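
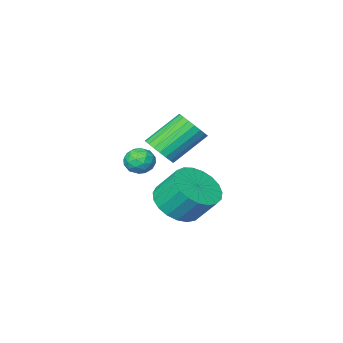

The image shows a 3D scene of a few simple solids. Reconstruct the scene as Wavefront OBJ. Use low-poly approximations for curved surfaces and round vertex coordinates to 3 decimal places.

v 2.734 1.796 3.906
v 3.176 1.753 3.444
v 3.144 0.967 4.376
v 3.586 0.924 3.914
v 3.602 1.414 4.327
v 3.348 1.926 4.037
v 2.972 0.794 3.783
v 2.718 1.306 3.493
v 3.323 1.133 3.368
v 3.712 1.516 3.704
v 2.608 1.204 4.116
v 2.997 1.587 4.452
v 2.919 1.847 3.633
v 3.401 0.873 4.187
v 3.41 1.161 4.43
v 3.67 1.135 4.158
v 3.02 1.949 3.982
v 3.28 1.924 3.71
v 3.53 1.725 4.23
v 3.04 0.796 4.11
v 3.3 0.771 3.838
v 2.65 1.585 3.662
v 2.91 1.559 3.39
v 2.79 0.995 3.59
v 3.266 1.458 3.317
v 3.507 0.97 3.594
v 3.146 0.894 3.517
v 2.997 1.195 3.346
v 3.494 1.683 3.515
v 3.735 1.196 3.791
v 3.744 1.484 4.034
v 3.595 1.785 3.863
v 3.581 1.319 3.47
v 2.585 1.524 4.029
v 2.826 1.037 4.305
v 2.725 0.935 3.957
v 2.576 1.236 3.786
v 2.813 1.75 4.226
v 3.054 1.262 4.503
v 3.323 1.525 4.474
v 3.174 1.826 4.303
v 2.739 1.401 4.35
v 0.279 -1.845 2.477
v 0.774 -1.45 2.948
v -0.643 -1.16 4.195
v -1.139 -1.555 3.723
v 0.656 -1.21 2.758
v -0.762 -0.921 4.005
v 0.472 -1.08 2.519
v -0.946 -0.791 3.766
v 0.255 -1.082 2.272
v -1.163 -0.793 3.519
v 0.042 -1.216 2.061
v -1.376 -0.927 3.308
v -0.13 -1.459 1.922
v -1.548 -1.17 3.169
v -0.232 -1.768 1.878
v -1.649 -1.479 3.125
v -0.245 -2.091 1.939
v -1.662 -1.802 3.185
v -0.167 -2.371 2.092
v -1.585 -2.082 3.339
v -0.012 -2.56 2.311
v -1.43 -2.271 3.558
v 0.193 -2.625 2.56
v -1.225 -2.336 3.806
v 0.412 -2.556 2.793
v -1.005 -2.267 4.04
v 0.609 -2.363 2.973
v -0.808 -2.074 4.219
v 0.749 -2.081 3.066
v -0.669 -1.792 4.313
v 0.807 -1.758 3.057
v -0.61 -1.469 4.304
v 1.96 2.019 1.68
v 2.772 1.63 2.258
v 2.372 2.433 3.359
v 1.56 2.821 2.78
v 2.957 1.986 2.066
v 2.557 2.789 3.166
v 2.97 2.348 1.807
v 2.57 3.151 2.907
v 2.808 2.652 1.526
v 2.408 3.455 2.627
v 2.5 2.847 1.271
v 2.1 3.65 2.372
v 2.098 2.899 1.088
v 1.698 3.702 2.188
v 1.672 2.799 1.006
v 1.272 3.601 2.107
v 1.296 2.563 1.041
v 0.896 3.366 2.142
v 1.035 2.234 1.187
v 0.635 3.036 2.287
v 0.934 1.867 1.417
v 0.534 2.67 2.518
v 1.01 1.526 1.693
v 0.61 2.329 2.794
v 1.251 1.271 1.967
v 0.851 2.074 3.068
v 1.614 1.145 2.191
v 1.214 1.948 3.292
v 2.037 1.17 2.326
v 1.637 1.973 3.427
v 2.447 1.341 2.35
v 2.047 2.144 3.451
f 1 38 17
f 38 12 41
f 17 41 6
f 38 41 17
f 1 17 13
f 17 6 18
f 13 18 2
f 17 18 13
f 1 13 22
f 13 2 23
f 22 23 8
f 13 23 22
f 1 22 34
f 22 8 37
f 34 37 11
f 22 37 34
f 1 34 38
f 34 11 42
f 38 42 12
f 34 42 38
f 2 18 29
f 18 6 32
f 29 32 10
f 18 32 29
f 6 41 19
f 41 12 40
f 19 40 5
f 41 40 19
f 12 42 39
f 42 11 35
f 39 35 3
f 42 35 39
f 11 37 36
f 37 8 24
f 36 24 7
f 37 24 36
f 8 23 28
f 23 2 25
f 28 25 9
f 23 25 28
f 4 30 16
f 30 10 31
f 16 31 5
f 30 31 16
f 4 16 14
f 16 5 15
f 14 15 3
f 16 15 14
f 4 14 21
f 14 3 20
f 21 20 7
f 14 20 21
f 4 21 26
f 21 7 27
f 26 27 9
f 21 27 26
f 4 26 30
f 26 9 33
f 30 33 10
f 26 33 30
f 5 31 19
f 31 10 32
f 19 32 6
f 31 32 19
f 3 15 39
f 15 5 40
f 39 40 12
f 15 40 39
f 7 20 36
f 20 3 35
f 36 35 11
f 20 35 36
f 9 27 28
f 27 7 24
f 28 24 8
f 27 24 28
f 10 33 29
f 33 9 25
f 29 25 2
f 33 25 29
f 44 43 47
f 44 47 45
f 45 47 48
f 45 48 46
f 47 43 49
f 47 49 48
f 48 49 50
f 48 50 46
f 49 43 51
f 49 51 50
f 50 51 52
f 50 52 46
f 51 43 53
f 51 53 52
f 52 53 54
f 52 54 46
f 53 43 55
f 53 55 54
f 54 55 56
f 54 56 46
f 55 43 57
f 55 57 56
f 56 57 58
f 56 58 46
f 57 43 59
f 57 59 58
f 58 59 60
f 58 60 46
f 59 43 61
f 59 61 60
f 60 61 62
f 60 62 46
f 61 43 63
f 61 63 62
f 62 63 64
f 62 64 46
f 63 43 65
f 63 65 64
f 64 65 66
f 64 66 46
f 65 43 67
f 65 67 66
f 66 67 68
f 66 68 46
f 67 43 69
f 67 69 68
f 68 69 70
f 68 70 46
f 69 43 71
f 69 71 70
f 70 71 72
f 70 72 46
f 71 43 73
f 71 73 72
f 72 73 74
f 72 74 46
f 73 43 44
f 73 44 74
f 74 44 45
f 74 45 46
f 76 75 79
f 76 79 77
f 77 79 80
f 77 80 78
f 79 75 81
f 79 81 80
f 80 81 82
f 80 82 78
f 81 75 83
f 81 83 82
f 82 83 84
f 82 84 78
f 83 75 85
f 83 85 84
f 84 85 86
f 84 86 78
f 85 75 87
f 85 87 86
f 86 87 88
f 86 88 78
f 87 75 89
f 87 89 88
f 88 89 90
f 88 90 78
f 89 75 91
f 89 91 90
f 90 91 92
f 90 92 78
f 91 75 93
f 91 93 92
f 92 93 94
f 92 94 78
f 93 75 95
f 93 95 94
f 94 95 96
f 94 96 78
f 95 75 97
f 95 97 96
f 96 97 98
f 96 98 78
f 97 75 99
f 97 99 98
f 98 99 100
f 98 100 78
f 99 75 101
f 99 101 100
f 100 101 102
f 100 102 78
f 101 75 103
f 101 103 102
f 102 103 104
f 102 104 78
f 103 75 105
f 103 105 104
f 104 105 106
f 104 106 78
f 105 75 76
f 105 76 106
f 106 76 77
f 106 77 78



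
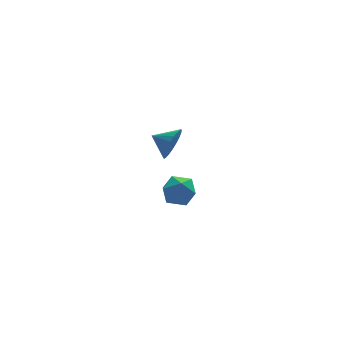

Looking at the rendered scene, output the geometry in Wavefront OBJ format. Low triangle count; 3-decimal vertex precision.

v -3.441 -2.216 3.486
v -3.003 -2.053 4.278
v -4.219 -1.524 3.774
v -2.852 -1.787 4.048
v -2.803 -1.596 3.721
v -2.864 -1.511 3.353
v -3.025 -1.548 3.008
v -3.258 -1.701 2.745
v -3.523 -1.943 2.611
v -3.773 -2.231 2.628
v -3.966 -2.518 2.793
v -4.068 -2.751 3.078
v -4.062 -2.893 3.434
v -3.948 -2.917 3.798
v -3.747 -2.82 4.109
v -3.492 -2.618 4.311
v -3.229 -2.347 4.371
v -1.537 2.186 -2.767
v -1.052 1.404 -3.128
v -2.748 1.236 -2.332
v -2.263 0.454 -2.693
v -1.929 0.912 -1.884
v -1.18 1.499 -2.152
v -2.62 1.141 -3.308
v -1.871 1.728 -3.576
v -1.721 0.758 -3.462
v -1.294 0.616 -2.582
v -2.506 2.024 -2.878
v -2.079 1.882 -1.998
f 2 1 4
f 2 4 3
f 4 1 5
f 4 5 3
f 5 1 6
f 5 6 3
f 6 1 7
f 6 7 3
f 7 1 8
f 7 8 3
f 8 1 9
f 8 9 3
f 9 1 10
f 9 10 3
f 10 1 11
f 10 11 3
f 11 1 12
f 11 12 3
f 12 1 13
f 12 13 3
f 13 1 14
f 13 14 3
f 14 1 15
f 14 15 3
f 15 1 16
f 15 16 3
f 16 1 17
f 16 17 3
f 17 1 2
f 17 2 3
f 18 29 23
f 18 23 19
f 18 19 25
f 18 25 28
f 18 28 29
f 19 23 27
f 23 29 22
f 29 28 20
f 28 25 24
f 25 19 26
f 21 27 22
f 21 22 20
f 21 20 24
f 21 24 26
f 21 26 27
f 22 27 23
f 20 22 29
f 24 20 28
f 26 24 25
f 27 26 19



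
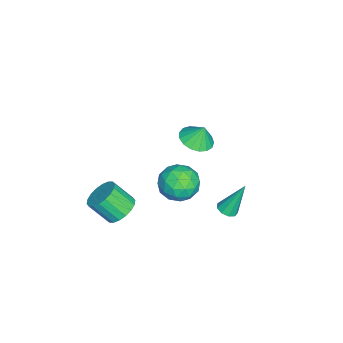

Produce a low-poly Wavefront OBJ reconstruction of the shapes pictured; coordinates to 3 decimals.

v -3.573 -0.552 -1.724
v -2.761 -1.08 -1.52
v -3.567 -0.128 -0.656
v -2.591 -0.669 -1.684
v -2.646 -0.232 -1.858
v -2.914 0.133 -2
v -3.332 0.34 -2.08
v -3.806 0.343 -2.078
v -4.227 0.14 -1.995
v -4.498 -0.22 -1.85
v -4.557 -0.657 -1.677
v -4.39 -1.07 -1.514
v -4.037 -1.364 -1.399
v -3.578 -1.472 -1.359
v -3.117 -1.37 -1.403
v 0.388 -0.355 -1.076
v 1.238 0.398 -1.296
v 1.522 -1.298 0.076
v 2.372 -0.545 -0.144
v 1.445 -0.21 0.462
v 0.744 0.373 -0.251
v 2.016 -1.273 -0.969
v 1.315 -0.69 -1.682
v 2.244 -0.169 -1.23
v 1.891 0.487 -0.345
v 0.869 -1.387 -0.875
v 0.516 -0.731 0.01
v 0.714 0.104 -1.287
v 2.046 -1.004 0.067
v 1.501 -0.808 0.423
v 2.001 -0.365 0.294
v 0.423 0.089 -0.673
v 0.923 0.532 -0.802
v 1.044 0.174 0.231
v 1.837 -1.432 -0.418
v 2.337 -0.989 -0.547
v 0.759 -0.535 -1.514
v 1.259 -0.092 -1.643
v 1.716 -1.074 -1.451
v 1.805 0.214 -1.378
v 2.471 -0.341 -0.7
v 2.262 -0.768 -1.186
v 1.85 -0.426 -1.604
v 1.597 0.6 -0.858
v 2.263 0.045 -0.18
v 1.718 0.242 0.175
v 1.307 0.584 -0.243
v 2.188 0.266 -0.819
v 0.497 -0.945 -1.04
v 1.163 -1.5 -0.362
v 1.453 -1.484 -0.977
v 1.042 -1.142 -1.395
v 0.289 -0.559 -0.52
v 0.955 -1.114 0.158
v 0.91 -0.474 0.384
v 0.498 -0.132 -0.034
v 0.572 -1.166 -0.401
v 1.79 -3.336 -3.138
v 2.221 -2.709 -2.57
v 2.221 -3.756 -1.414
v 1.79 -4.384 -1.982
v 1.811 -2.632 -2.501
v 1.811 -3.679 -1.344
v 1.397 -2.695 -2.558
v 1.397 -3.742 -1.401
v 1.06 -2.885 -2.73
v 1.061 -3.932 -1.573
v 0.869 -3.165 -2.982
v 0.869 -4.212 -1.826
v 0.859 -3.478 -3.266
v 0.86 -4.525 -2.11
v 1.034 -3.763 -3.524
v 1.035 -4.81 -2.368
v 1.359 -3.964 -3.706
v 1.359 -5.011 -2.55
v 1.769 -4.041 -3.776
v 1.769 -5.088 -2.619
v 2.183 -3.978 -3.719
v 2.183 -5.025 -2.562
v 2.519 -3.788 -3.547
v 2.52 -4.835 -2.39
v 2.711 -3.508 -3.294
v 2.711 -4.555 -2.138
v 2.72 -3.195 -3.01
v 2.721 -4.242 -1.854
v 2.545 -2.91 -2.752
v 2.546 -3.957 -1.596
v 3.42 2.382 -0.114
v 3.744 2.825 -0.267
v 3.16 3.198 1.694
v 3.37 2.896 -0.353
v 3.02 2.727 -0.327
v 2.857 2.397 -0.201
v 2.957 2.059 -0.034
v 3.273 1.872 0.096
v 3.658 1.924 0.128
v 3.932 2.19 0.047
v 3.965 2.545 -0.109
f 2 1 4
f 2 4 3
f 4 1 5
f 4 5 3
f 5 1 6
f 5 6 3
f 6 1 7
f 6 7 3
f 7 1 8
f 7 8 3
f 8 1 9
f 8 9 3
f 9 1 10
f 9 10 3
f 10 1 11
f 10 11 3
f 11 1 12
f 11 12 3
f 12 1 13
f 12 13 3
f 13 1 14
f 13 14 3
f 14 1 15
f 14 15 3
f 15 1 2
f 15 2 3
f 16 53 32
f 53 27 56
f 32 56 21
f 53 56 32
f 16 32 28
f 32 21 33
f 28 33 17
f 32 33 28
f 16 28 37
f 28 17 38
f 37 38 23
f 28 38 37
f 16 37 49
f 37 23 52
f 49 52 26
f 37 52 49
f 16 49 53
f 49 26 57
f 53 57 27
f 49 57 53
f 17 33 44
f 33 21 47
f 44 47 25
f 33 47 44
f 21 56 34
f 56 27 55
f 34 55 20
f 56 55 34
f 27 57 54
f 57 26 50
f 54 50 18
f 57 50 54
f 26 52 51
f 52 23 39
f 51 39 22
f 52 39 51
f 23 38 43
f 38 17 40
f 43 40 24
f 38 40 43
f 19 45 31
f 45 25 46
f 31 46 20
f 45 46 31
f 19 31 29
f 31 20 30
f 29 30 18
f 31 30 29
f 19 29 36
f 29 18 35
f 36 35 22
f 29 35 36
f 19 36 41
f 36 22 42
f 41 42 24
f 36 42 41
f 19 41 45
f 41 24 48
f 45 48 25
f 41 48 45
f 20 46 34
f 46 25 47
f 34 47 21
f 46 47 34
f 18 30 54
f 30 20 55
f 54 55 27
f 30 55 54
f 22 35 51
f 35 18 50
f 51 50 26
f 35 50 51
f 24 42 43
f 42 22 39
f 43 39 23
f 42 39 43
f 25 48 44
f 48 24 40
f 44 40 17
f 48 40 44
f 59 58 62
f 59 62 60
f 60 62 63
f 60 63 61
f 62 58 64
f 62 64 63
f 63 64 65
f 63 65 61
f 64 58 66
f 64 66 65
f 65 66 67
f 65 67 61
f 66 58 68
f 66 68 67
f 67 68 69
f 67 69 61
f 68 58 70
f 68 70 69
f 69 70 71
f 69 71 61
f 70 58 72
f 70 72 71
f 71 72 73
f 71 73 61
f 72 58 74
f 72 74 73
f 73 74 75
f 73 75 61
f 74 58 76
f 74 76 75
f 75 76 77
f 75 77 61
f 76 58 78
f 76 78 77
f 77 78 79
f 77 79 61
f 78 58 80
f 78 80 79
f 79 80 81
f 79 81 61
f 80 58 82
f 80 82 81
f 81 82 83
f 81 83 61
f 82 58 84
f 82 84 83
f 83 84 85
f 83 85 61
f 84 58 86
f 84 86 85
f 85 86 87
f 85 87 61
f 86 58 59
f 86 59 87
f 87 59 60
f 87 60 61
f 89 88 91
f 89 91 90
f 91 88 92
f 91 92 90
f 92 88 93
f 92 93 90
f 93 88 94
f 93 94 90
f 94 88 95
f 94 95 90
f 95 88 96
f 95 96 90
f 96 88 97
f 96 97 90
f 97 88 98
f 97 98 90
f 98 88 89
f 98 89 90



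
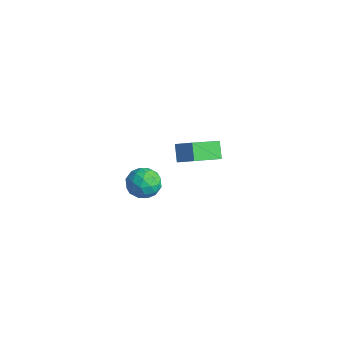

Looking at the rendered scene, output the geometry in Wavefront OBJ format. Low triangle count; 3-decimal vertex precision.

v -2.834 2.273 -2.617
v -2.023 2.636 -2.094
v -2.996 3.971 -3.542
v -2.185 4.333 -3.02
v -2.235 1.947 -3.32
v -1.424 2.309 -2.798
v -2.397 3.644 -4.246
v -1.586 4.007 -3.723
v 1.158 -1.553 0.591
v 1.86 -1.977 0.572
v 0.52 -2.583 0.048
v 1.222 -3.007 0.029
v 0.865 -2.837 0.748
v 1.259 -2.201 1.083
v 1.121 -2.359 -0.463
v 1.515 -1.723 -0.128
v 1.837 -2.475 -0.079
v 1.678 -2.771 0.669
v 0.702 -1.789 -0.049
v 0.543 -2.085 0.699
v 1.565 -1.675 0.629
v 0.815 -2.885 -0.009
v 0.605 -2.786 0.414
v 1.018 -3.035 0.402
v 1.211 -1.806 0.929
v 1.624 -2.056 0.918
v 1.039 -2.561 1.022
v 0.756 -2.504 -0.298
v 1.169 -2.754 -0.309
v 1.362 -1.525 0.218
v 1.775 -1.774 0.206
v 1.341 -1.999 -0.402
v 1.964 -2.217 0.235
v 1.589 -2.822 -0.084
v 1.53 -2.441 -0.373
v 1.762 -2.067 -0.176
v 1.871 -2.391 0.675
v 1.496 -2.996 0.356
v 1.286 -2.896 0.778
v 1.517 -2.522 0.975
v 1.857 -2.684 0.292
v 0.884 -1.564 0.264
v 0.509 -2.169 -0.055
v 0.863 -2.038 -0.355
v 1.094 -1.664 -0.158
v 0.791 -1.738 0.704
v 0.416 -2.343 0.385
v 0.618 -2.493 0.796
v 0.85 -2.119 0.993
v 0.523 -1.876 0.328
f 2 4 1
f 5 2 1
f 1 4 3
f 3 5 1
f 2 8 4
f 6 2 5
f 6 8 2
f 4 8 3
f 7 5 3
f 3 8 7
f 7 6 5
f 8 6 7
f 9 46 25
f 46 20 49
f 25 49 14
f 46 49 25
f 9 25 21
f 25 14 26
f 21 26 10
f 25 26 21
f 9 21 30
f 21 10 31
f 30 31 16
f 21 31 30
f 9 30 42
f 30 16 45
f 42 45 19
f 30 45 42
f 9 42 46
f 42 19 50
f 46 50 20
f 42 50 46
f 10 26 37
f 26 14 40
f 37 40 18
f 26 40 37
f 14 49 27
f 49 20 48
f 27 48 13
f 49 48 27
f 20 50 47
f 50 19 43
f 47 43 11
f 50 43 47
f 19 45 44
f 45 16 32
f 44 32 15
f 45 32 44
f 16 31 36
f 31 10 33
f 36 33 17
f 31 33 36
f 12 38 24
f 38 18 39
f 24 39 13
f 38 39 24
f 12 24 22
f 24 13 23
f 22 23 11
f 24 23 22
f 12 22 29
f 22 11 28
f 29 28 15
f 22 28 29
f 12 29 34
f 29 15 35
f 34 35 17
f 29 35 34
f 12 34 38
f 34 17 41
f 38 41 18
f 34 41 38
f 13 39 27
f 39 18 40
f 27 40 14
f 39 40 27
f 11 23 47
f 23 13 48
f 47 48 20
f 23 48 47
f 15 28 44
f 28 11 43
f 44 43 19
f 28 43 44
f 17 35 36
f 35 15 32
f 36 32 16
f 35 32 36
f 18 41 37
f 41 17 33
f 37 33 10
f 41 33 37



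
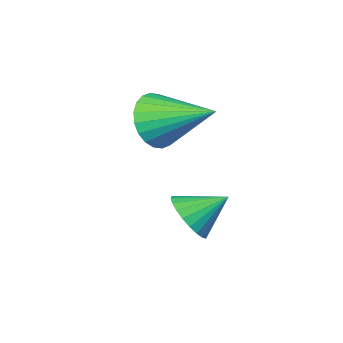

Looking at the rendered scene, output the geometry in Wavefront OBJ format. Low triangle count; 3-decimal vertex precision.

v -2.337 2.064 -0.85
v -1.886 2.005 -0.216
v -3.063 3.376 -0.21
v -1.716 2.185 -0.394
v -1.641 2.347 -0.641
v -1.672 2.465 -0.919
v -1.805 2.523 -1.187
v -2.018 2.51 -1.404
v -2.28 2.43 -1.536
v -2.551 2.293 -1.564
v -2.789 2.122 -1.483
v -2.959 1.942 -1.305
v -3.034 1.781 -1.058
v -3.003 1.662 -0.78
v -2.87 1.605 -0.512
v -2.657 1.617 -0.295
v -2.395 1.698 -0.163
v -2.124 1.834 -0.135
v -2.333 3.485 -3.191
v -2.03 3.233 -2.637
v -3.107 3.835 -2.609
v -1.926 3.477 -2.646
v -1.885 3.723 -2.739
v -1.911 3.932 -2.9
v -2.002 4.073 -3.106
v -2.144 4.124 -3.324
v -2.314 4.078 -3.523
v -2.487 3.942 -3.671
v -2.636 3.736 -3.745
v -2.74 3.492 -3.736
v -2.781 3.247 -3.644
v -2.755 3.038 -3.482
v -2.664 2.897 -3.277
v -2.523 2.845 -3.058
v -2.353 2.891 -2.86
v -2.179 3.027 -2.712
f 2 1 4
f 2 4 3
f 4 1 5
f 4 5 3
f 5 1 6
f 5 6 3
f 6 1 7
f 6 7 3
f 7 1 8
f 7 8 3
f 8 1 9
f 8 9 3
f 9 1 10
f 9 10 3
f 10 1 11
f 10 11 3
f 11 1 12
f 11 12 3
f 12 1 13
f 12 13 3
f 13 1 14
f 13 14 3
f 14 1 15
f 14 15 3
f 15 1 16
f 15 16 3
f 16 1 17
f 16 17 3
f 17 1 18
f 17 18 3
f 18 1 2
f 18 2 3
f 20 19 22
f 20 22 21
f 22 19 23
f 22 23 21
f 23 19 24
f 23 24 21
f 24 19 25
f 24 25 21
f 25 19 26
f 25 26 21
f 26 19 27
f 26 27 21
f 27 19 28
f 27 28 21
f 28 19 29
f 28 29 21
f 29 19 30
f 29 30 21
f 30 19 31
f 30 31 21
f 31 19 32
f 31 32 21
f 32 19 33
f 32 33 21
f 33 19 34
f 33 34 21
f 34 19 35
f 34 35 21
f 35 19 36
f 35 36 21
f 36 19 20
f 36 20 21



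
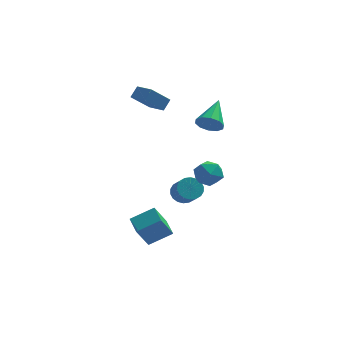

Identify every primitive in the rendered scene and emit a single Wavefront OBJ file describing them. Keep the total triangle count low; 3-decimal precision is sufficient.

v 2.714 0.043 0.314
v 3.447 0.41 -0.159
v 3.553 -1.19 0.659
v 4.286 -0.823 0.186
v 4.001 -0.428 0.997
v 3.482 0.334 0.784
v 3.518 -1.114 -0.284
v 2.999 -0.352 -0.497
v 3.944 -0.305 -0.528
v 4.242 0.119 0.263
v 2.758 -0.899 0.237
v 3.056 -0.475 1.028
v 2.343 3.123 -3.473
v 2.641 2.674 -4.05
v 2.976 1.707 -3.124
v 2.677 2.157 -2.547
v 2.918 2.866 -3.949
v 3.253 1.9 -3.023
v 3.081 3.109 -3.754
v 3.415 2.143 -2.828
v 3.097 3.355 -3.504
v 3.432 2.389 -2.578
v 2.964 3.555 -3.247
v 3.299 2.588 -2.321
v 2.708 3.67 -3.035
v 3.043 2.703 -2.109
v 2.38 3.676 -2.91
v 2.714 2.709 -1.984
v 2.044 3.573 -2.896
v 2.379 2.606 -1.97
v 1.767 3.38 -2.997
v 2.102 2.414 -2.071
v 1.605 3.137 -3.192
v 1.939 2.171 -2.266
v 1.588 2.891 -3.442
v 1.923 1.925 -2.516
v 1.721 2.692 -3.699
v 2.056 1.725 -2.773
v 1.977 2.577 -3.911
v 2.312 1.61 -2.985
v 2.306 2.571 -4.036
v 2.64 1.604 -3.11
v -0.549 -4.194 -1.723
v 0.762 -3.984 -1.025
v -0.855 -3.034 -1.496
v 0.456 -2.825 -0.798
v 0.104 -3.755 -3.082
v 1.415 -3.546 -2.384
v -0.202 -2.596 -2.855
v 1.109 -2.386 -2.157
v 1.253 3.518 3.037
v 0.188 2.985 4.179
v 0.502 4.47 2.78
v -0.564 3.938 3.922
v 1.644 3.982 3.618
v 0.578 3.45 4.76
v 0.892 4.935 3.361
v -0.173 4.402 4.503
v 3.653 1.401 3.073
v 4.093 1.606 2.4
v 4.287 3.099 4.007
v 3.625 1.808 2.35
v 3.167 1.855 2.577
v 2.894 1.728 2.992
v 2.911 1.476 3.439
v 3.212 1.195 3.746
v 3.681 0.993 3.795
v 4.139 0.946 3.569
v 4.411 1.073 3.153
v 4.394 1.325 2.707
f 1 12 6
f 1 6 2
f 1 2 8
f 1 8 11
f 1 11 12
f 2 6 10
f 6 12 5
f 12 11 3
f 11 8 7
f 8 2 9
f 4 10 5
f 4 5 3
f 4 3 7
f 4 7 9
f 4 9 10
f 5 10 6
f 3 5 12
f 7 3 11
f 9 7 8
f 10 9 2
f 14 13 17
f 14 17 15
f 15 17 18
f 15 18 16
f 17 13 19
f 17 19 18
f 18 19 20
f 18 20 16
f 19 13 21
f 19 21 20
f 20 21 22
f 20 22 16
f 21 13 23
f 21 23 22
f 22 23 24
f 22 24 16
f 23 13 25
f 23 25 24
f 24 25 26
f 24 26 16
f 25 13 27
f 25 27 26
f 26 27 28
f 26 28 16
f 27 13 29
f 27 29 28
f 28 29 30
f 28 30 16
f 29 13 31
f 29 31 30
f 30 31 32
f 30 32 16
f 31 13 33
f 31 33 32
f 32 33 34
f 32 34 16
f 33 13 35
f 33 35 34
f 34 35 36
f 34 36 16
f 35 13 37
f 35 37 36
f 36 37 38
f 36 38 16
f 37 13 39
f 37 39 38
f 38 39 40
f 38 40 16
f 39 13 41
f 39 41 40
f 40 41 42
f 40 42 16
f 41 13 14
f 41 14 42
f 42 14 15
f 42 15 16
f 44 46 43
f 47 44 43
f 43 46 45
f 45 47 43
f 44 50 46
f 48 44 47
f 48 50 44
f 46 50 45
f 49 47 45
f 45 50 49
f 49 48 47
f 50 48 49
f 52 54 51
f 55 52 51
f 51 54 53
f 53 55 51
f 52 58 54
f 56 52 55
f 56 58 52
f 54 58 53
f 57 55 53
f 53 58 57
f 57 56 55
f 58 56 57
f 60 59 62
f 60 62 61
f 62 59 63
f 62 63 61
f 63 59 64
f 63 64 61
f 64 59 65
f 64 65 61
f 65 59 66
f 65 66 61
f 66 59 67
f 66 67 61
f 67 59 68
f 67 68 61
f 68 59 69
f 68 69 61
f 69 59 70
f 69 70 61
f 70 59 60
f 70 60 61



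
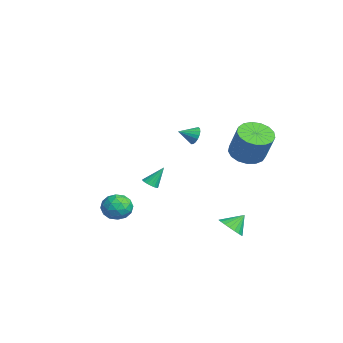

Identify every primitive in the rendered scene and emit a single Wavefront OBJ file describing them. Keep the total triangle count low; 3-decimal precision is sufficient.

v 3.571 2.68 -3.776
v 4.416 2.664 -3.615
v 3.429 3.52 -2.944
v 4.393 2.913 -3.87
v 4.229 3.122 -4.11
v 3.951 3.254 -4.291
v 3.607 3.288 -4.383
v 3.257 3.216 -4.37
v 2.961 3.051 -4.255
v 2.771 2.822 -4.056
v 2.719 2.569 -3.809
v 2.814 2.335 -3.556
v 3.041 2.161 -3.341
v 3.359 2.076 -3.201
v 3.714 2.096 -3.161
v 4.044 2.217 -3.226
v 4.292 2.418 -3.387
v 2.531 3.876 1.447
v 3.267 3.157 1.152
v 4.205 3.385 2.938
v 3.469 4.104 3.233
v 3.461 3.604 0.993
v 4.399 3.831 2.779
v 3.442 4.112 0.938
v 4.38 4.34 2.724
v 3.215 4.567 1
v 4.153 4.795 2.786
v 2.831 4.863 1.164
v 3.769 5.091 2.95
v 2.378 4.934 1.393
v 3.316 5.161 3.178
v 1.96 4.762 1.634
v 2.898 4.989 3.42
v 1.673 4.387 1.832
v 2.611 4.615 3.618
v 1.583 3.895 1.943
v 2.521 4.123 3.729
v 1.71 3.399 1.939
v 2.648 3.626 3.725
v 2.025 3.012 1.823
v 2.963 3.24 3.609
v 2.456 2.823 1.621
v 3.393 3.051 3.407
v 2.904 2.875 1.379
v 3.842 3.103 3.165
v 2.793 0.869 3.119
v 3.185 1.056 3.561
v 2.787 -0.069 3.521
v 2.938 1.105 3.673
v 2.662 1.108 3.676
v 2.412 1.064 3.568
v 2.238 0.98 3.371
v 2.173 0.875 3.124
v 2.231 0.768 2.877
v 2.401 0.682 2.677
v 2.648 0.632 2.565
v 2.924 0.629 2.562
v 3.174 0.674 2.67
v 3.348 0.757 2.867
v 3.413 0.863 3.114
v 3.355 0.969 3.361
v 2.284 -2.569 -2.609
v 2.853 -3.03 -2.01
v 1.187 -3.61 -2.37
v 1.756 -4.071 -1.771
v 1.41 -3.222 -1.536
v 2.088 -2.579 -1.684
v 1.952 -4.061 -2.696
v 2.63 -3.418 -2.844
v 2.648 -3.953 -2.064
v 2.312 -3.434 -1.346
v 1.728 -3.206 -3.034
v 1.392 -2.687 -2.316
v 2.665 -2.708 -2.33
v 1.375 -3.932 -2.05
v 1.172 -3.433 -1.912
v 1.506 -3.704 -1.559
v 2.215 -2.443 -2.139
v 2.549 -2.714 -1.786
v 1.701 -2.827 -1.508
v 1.491 -3.926 -2.594
v 1.825 -4.197 -2.241
v 2.534 -2.936 -2.821
v 2.868 -3.207 -2.468
v 2.339 -3.813 -2.872
v 2.878 -3.521 -2.01
v 2.234 -4.133 -1.869
v 2.349 -4.127 -2.413
v 2.748 -3.749 -2.5
v 2.681 -3.217 -1.588
v 2.036 -3.829 -1.448
v 1.833 -3.33 -1.31
v 2.231 -2.952 -1.396
v 2.561 -3.759 -1.62
v 2.004 -2.811 -2.932
v 1.359 -3.423 -2.792
v 1.809 -3.688 -2.984
v 2.207 -3.31 -3.07
v 1.806 -2.507 -2.511
v 1.162 -3.119 -2.37
v 1.292 -2.891 -1.88
v 1.691 -2.513 -1.967
v 1.479 -2.881 -2.76
v -3.651 -0.133 -3.22
v -3.406 0.276 -3.493
v -3.729 0.713 -2.02
v -3.644 0.316 -3.536
v -3.883 0.267 -3.517
v -4.076 0.139 -3.439
v -4.185 -0.043 -3.317
v -4.189 -0.243 -3.176
v -4.086 -0.422 -3.044
v -3.897 -0.543 -2.946
v -3.659 -0.583 -2.903
v -3.42 -0.534 -2.922
v -3.227 -0.406 -3
v -3.118 -0.223 -3.122
v -3.114 -0.023 -3.263
v -3.217 0.155 -3.395
f 2 1 4
f 2 4 3
f 4 1 5
f 4 5 3
f 5 1 6
f 5 6 3
f 6 1 7
f 6 7 3
f 7 1 8
f 7 8 3
f 8 1 9
f 8 9 3
f 9 1 10
f 9 10 3
f 10 1 11
f 10 11 3
f 11 1 12
f 11 12 3
f 12 1 13
f 12 13 3
f 13 1 14
f 13 14 3
f 14 1 15
f 14 15 3
f 15 1 16
f 15 16 3
f 16 1 17
f 16 17 3
f 17 1 2
f 17 2 3
f 19 18 22
f 19 22 20
f 20 22 23
f 20 23 21
f 22 18 24
f 22 24 23
f 23 24 25
f 23 25 21
f 24 18 26
f 24 26 25
f 25 26 27
f 25 27 21
f 26 18 28
f 26 28 27
f 27 28 29
f 27 29 21
f 28 18 30
f 28 30 29
f 29 30 31
f 29 31 21
f 30 18 32
f 30 32 31
f 31 32 33
f 31 33 21
f 32 18 34
f 32 34 33
f 33 34 35
f 33 35 21
f 34 18 36
f 34 36 35
f 35 36 37
f 35 37 21
f 36 18 38
f 36 38 37
f 37 38 39
f 37 39 21
f 38 18 40
f 38 40 39
f 39 40 41
f 39 41 21
f 40 18 42
f 40 42 41
f 41 42 43
f 41 43 21
f 42 18 44
f 42 44 43
f 43 44 45
f 43 45 21
f 44 18 19
f 44 19 45
f 45 19 20
f 45 20 21
f 47 46 49
f 47 49 48
f 49 46 50
f 49 50 48
f 50 46 51
f 50 51 48
f 51 46 52
f 51 52 48
f 52 46 53
f 52 53 48
f 53 46 54
f 53 54 48
f 54 46 55
f 54 55 48
f 55 46 56
f 55 56 48
f 56 46 57
f 56 57 48
f 57 46 58
f 57 58 48
f 58 46 59
f 58 59 48
f 59 46 60
f 59 60 48
f 60 46 61
f 60 61 48
f 61 46 47
f 61 47 48
f 62 99 78
f 99 73 102
f 78 102 67
f 99 102 78
f 62 78 74
f 78 67 79
f 74 79 63
f 78 79 74
f 62 74 83
f 74 63 84
f 83 84 69
f 74 84 83
f 62 83 95
f 83 69 98
f 95 98 72
f 83 98 95
f 62 95 99
f 95 72 103
f 99 103 73
f 95 103 99
f 63 79 90
f 79 67 93
f 90 93 71
f 79 93 90
f 67 102 80
f 102 73 101
f 80 101 66
f 102 101 80
f 73 103 100
f 103 72 96
f 100 96 64
f 103 96 100
f 72 98 97
f 98 69 85
f 97 85 68
f 98 85 97
f 69 84 89
f 84 63 86
f 89 86 70
f 84 86 89
f 65 91 77
f 91 71 92
f 77 92 66
f 91 92 77
f 65 77 75
f 77 66 76
f 75 76 64
f 77 76 75
f 65 75 82
f 75 64 81
f 82 81 68
f 75 81 82
f 65 82 87
f 82 68 88
f 87 88 70
f 82 88 87
f 65 87 91
f 87 70 94
f 91 94 71
f 87 94 91
f 66 92 80
f 92 71 93
f 80 93 67
f 92 93 80
f 64 76 100
f 76 66 101
f 100 101 73
f 76 101 100
f 68 81 97
f 81 64 96
f 97 96 72
f 81 96 97
f 70 88 89
f 88 68 85
f 89 85 69
f 88 85 89
f 71 94 90
f 94 70 86
f 90 86 63
f 94 86 90
f 105 104 107
f 105 107 106
f 107 104 108
f 107 108 106
f 108 104 109
f 108 109 106
f 109 104 110
f 109 110 106
f 110 104 111
f 110 111 106
f 111 104 112
f 111 112 106
f 112 104 113
f 112 113 106
f 113 104 114
f 113 114 106
f 114 104 115
f 114 115 106
f 115 104 116
f 115 116 106
f 116 104 117
f 116 117 106
f 117 104 118
f 117 118 106
f 118 104 119
f 118 119 106
f 119 104 105
f 119 105 106



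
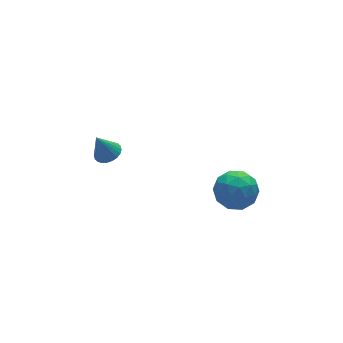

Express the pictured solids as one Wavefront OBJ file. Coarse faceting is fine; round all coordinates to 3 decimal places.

v -1.866 3.758 2.802
v -1.364 4.181 2.934
v -2.334 3.922 4.058
v -1.546 4.345 2.844
v -1.778 4.42 2.748
v -2.023 4.394 2.661
v -2.244 4.271 2.594
v -2.407 4.07 2.56
v -2.488 3.821 2.562
v -2.475 3.563 2.601
v -2.368 3.335 2.67
v -2.186 3.17 2.76
v -1.954 3.096 2.856
v -1.71 3.122 2.944
v -1.489 3.245 3.01
v -1.325 3.446 3.045
v -1.244 3.694 3.042
v -1.257 3.952 3.004
v 1.645 -1.429 2.883
v 2.327 -1.46 3.696
v 0.573 -2.46 3.744
v 1.255 -2.491 4.557
v 0.737 -1.591 4.333
v 1.4 -0.955 3.801
v 1.5 -2.965 3.639
v 2.163 -2.329 3.107
v 2.238 -2.41 4.163
v 1.766 -1.561 4.592
v 1.134 -2.359 2.848
v 0.662 -1.51 3.277
v 2.08 -1.354 3.214
v 0.82 -2.566 4.226
v 0.515 -2.037 4.094
v 0.916 -2.056 4.572
v 1.535 -1.057 3.276
v 1.936 -1.075 3.754
v 1.001 -1.152 4.128
v 0.964 -2.845 3.686
v 1.365 -2.863 4.164
v 1.984 -1.864 2.868
v 2.385 -1.883 3.346
v 1.899 -2.768 3.312
v 2.429 -1.931 3.967
v 1.799 -2.537 4.472
v 1.943 -2.816 3.933
v 2.332 -2.441 3.62
v 2.152 -1.432 4.219
v 1.521 -2.038 4.725
v 1.217 -1.509 4.593
v 1.606 -1.134 4.28
v 2.099 -1.99 4.493
v 1.379 -1.882 2.715
v 0.748 -2.488 3.221
v 1.294 -2.786 3.16
v 1.683 -2.411 2.847
v 1.101 -1.383 2.968
v 0.471 -1.989 3.473
v 0.568 -1.479 3.82
v 0.957 -1.104 3.507
v 0.801 -1.93 2.947
f 2 1 4
f 2 4 3
f 4 1 5
f 4 5 3
f 5 1 6
f 5 6 3
f 6 1 7
f 6 7 3
f 7 1 8
f 7 8 3
f 8 1 9
f 8 9 3
f 9 1 10
f 9 10 3
f 10 1 11
f 10 11 3
f 11 1 12
f 11 12 3
f 12 1 13
f 12 13 3
f 13 1 14
f 13 14 3
f 14 1 15
f 14 15 3
f 15 1 16
f 15 16 3
f 16 1 17
f 16 17 3
f 17 1 18
f 17 18 3
f 18 1 2
f 18 2 3
f 19 56 35
f 56 30 59
f 35 59 24
f 56 59 35
f 19 35 31
f 35 24 36
f 31 36 20
f 35 36 31
f 19 31 40
f 31 20 41
f 40 41 26
f 31 41 40
f 19 40 52
f 40 26 55
f 52 55 29
f 40 55 52
f 19 52 56
f 52 29 60
f 56 60 30
f 52 60 56
f 20 36 47
f 36 24 50
f 47 50 28
f 36 50 47
f 24 59 37
f 59 30 58
f 37 58 23
f 59 58 37
f 30 60 57
f 60 29 53
f 57 53 21
f 60 53 57
f 29 55 54
f 55 26 42
f 54 42 25
f 55 42 54
f 26 41 46
f 41 20 43
f 46 43 27
f 41 43 46
f 22 48 34
f 48 28 49
f 34 49 23
f 48 49 34
f 22 34 32
f 34 23 33
f 32 33 21
f 34 33 32
f 22 32 39
f 32 21 38
f 39 38 25
f 32 38 39
f 22 39 44
f 39 25 45
f 44 45 27
f 39 45 44
f 22 44 48
f 44 27 51
f 48 51 28
f 44 51 48
f 23 49 37
f 49 28 50
f 37 50 24
f 49 50 37
f 21 33 57
f 33 23 58
f 57 58 30
f 33 58 57
f 25 38 54
f 38 21 53
f 54 53 29
f 38 53 54
f 27 45 46
f 45 25 42
f 46 42 26
f 45 42 46
f 28 51 47
f 51 27 43
f 47 43 20
f 51 43 47



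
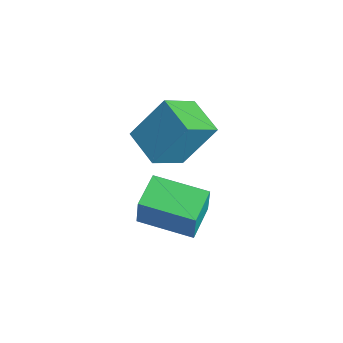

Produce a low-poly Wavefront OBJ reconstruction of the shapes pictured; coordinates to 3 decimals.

v -2.075 -2.828 2.431
v -1.789 -1.741 3.901
v -2.324 -1.6 1.571
v -2.039 -0.513 3.041
v -0.701 -2.767 2.119
v -0.416 -1.68 3.589
v -0.951 -1.539 1.259
v -0.665 -0.452 2.729
v -1.937 -2.152 -0.997
v -1.74 -2.197 0.176
v -0.493 -0.871 -1.19
v -0.296 -0.916 -0.018
v -1.064 -3.164 -1.182
v -0.867 -3.209 -0.01
v 0.38 -1.883 -1.376
v 0.577 -1.928 -0.203
f 2 4 1
f 5 2 1
f 1 4 3
f 3 5 1
f 2 8 4
f 6 2 5
f 6 8 2
f 4 8 3
f 7 5 3
f 3 8 7
f 7 6 5
f 8 6 7
f 10 12 9
f 13 10 9
f 9 12 11
f 11 13 9
f 10 16 12
f 14 10 13
f 14 16 10
f 12 16 11
f 15 13 11
f 11 16 15
f 15 14 13
f 16 14 15



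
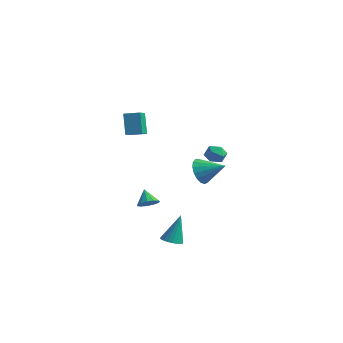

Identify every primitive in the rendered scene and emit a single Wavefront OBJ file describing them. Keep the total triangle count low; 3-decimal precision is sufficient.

v -1.047 -0.564 -3.399
v -0.523 -0.672 -2.98
v -1.673 -0.276 -2.541
v -0.501 -0.305 -3.087
v -0.653 -0.021 -3.294
v -0.93 0.092 -3.534
v -1.244 -0.005 -3.731
v -1.496 -0.278 -3.822
v -1.605 -0.643 -3.779
v -1.537 -0.983 -3.615
v -1.314 -1.19 -3.383
v -1.006 -1.198 -3.155
v -0.711 -1.005 -3.005
v 2.742 -2.578 -4.461
v 3.174 -2.116 -4.649
v 2.858 -1.962 -2.679
v 2.951 -1.991 -4.678
v 2.696 -1.955 -4.674
v 2.448 -2.014 -4.637
v 2.245 -2.159 -4.574
v 2.117 -2.368 -4.493
v 2.085 -2.609 -4.408
v 2.152 -2.845 -4.331
v 2.31 -3.041 -4.273
v 2.533 -3.166 -4.244
v 2.788 -3.202 -4.249
v 3.036 -3.143 -4.285
v 3.239 -2.998 -4.349
v 3.367 -2.789 -4.429
v 3.399 -2.548 -4.515
v 3.331 -2.312 -4.592
v 2.653 1.302 1.551
v 3.182 0.912 1.806
v 2.598 0.628 0.634
v 3.127 0.238 0.889
v 2.497 0.228 1.205
v 2.531 0.644 1.772
v 3.249 0.896 0.668
v 3.283 1.312 1.235
v 3.55 0.661 1.26
v 3.085 0.248 1.592
v 2.695 1.292 0.848
v 2.23 0.879 1.18
v -0.434 -2.553 2.726
v -0.915 -2.226 4.087
v 0.314 -2.018 2.863
v -0.167 -1.691 4.224
v 0.207 -3.569 3.196
v -0.274 -3.242 4.557
v 0.955 -3.034 3.333
v 0.474 -2.707 4.694
v 0.644 1.982 -1.11
v 1.166 1.43 -1.698
v 1.996 2.578 -0.47
v 1.107 1.819 -1.935
v 0.942 2.245 -1.984
v 0.708 2.611 -1.832
v 0.46 2.833 -1.515
v 0.255 2.859 -1.105
v 0.138 2.685 -0.696
v 0.137 2.349 -0.382
v 0.253 1.93 -0.235
v 0.458 1.522 -0.288
v 0.706 1.22 -0.53
v 0.939 1.092 -0.904
v 1.106 1.168 -1.326
f 2 1 4
f 2 4 3
f 4 1 5
f 4 5 3
f 5 1 6
f 5 6 3
f 6 1 7
f 6 7 3
f 7 1 8
f 7 8 3
f 8 1 9
f 8 9 3
f 9 1 10
f 9 10 3
f 10 1 11
f 10 11 3
f 11 1 12
f 11 12 3
f 12 1 13
f 12 13 3
f 13 1 2
f 13 2 3
f 15 14 17
f 15 17 16
f 17 14 18
f 17 18 16
f 18 14 19
f 18 19 16
f 19 14 20
f 19 20 16
f 20 14 21
f 20 21 16
f 21 14 22
f 21 22 16
f 22 14 23
f 22 23 16
f 23 14 24
f 23 24 16
f 24 14 25
f 24 25 16
f 25 14 26
f 25 26 16
f 26 14 27
f 26 27 16
f 27 14 28
f 27 28 16
f 28 14 29
f 28 29 16
f 29 14 30
f 29 30 16
f 30 14 31
f 30 31 16
f 31 14 15
f 31 15 16
f 32 43 37
f 32 37 33
f 32 33 39
f 32 39 42
f 32 42 43
f 33 37 41
f 37 43 36
f 43 42 34
f 42 39 38
f 39 33 40
f 35 41 36
f 35 36 34
f 35 34 38
f 35 38 40
f 35 40 41
f 36 41 37
f 34 36 43
f 38 34 42
f 40 38 39
f 41 40 33
f 45 47 44
f 48 45 44
f 44 47 46
f 46 48 44
f 45 51 47
f 49 45 48
f 49 51 45
f 47 51 46
f 50 48 46
f 46 51 50
f 50 49 48
f 51 49 50
f 53 52 55
f 53 55 54
f 55 52 56
f 55 56 54
f 56 52 57
f 56 57 54
f 57 52 58
f 57 58 54
f 58 52 59
f 58 59 54
f 59 52 60
f 59 60 54
f 60 52 61
f 60 61 54
f 61 52 62
f 61 62 54
f 62 52 63
f 62 63 54
f 63 52 64
f 63 64 54
f 64 52 65
f 64 65 54
f 65 52 66
f 65 66 54
f 66 52 53
f 66 53 54



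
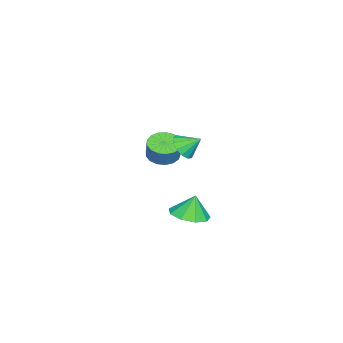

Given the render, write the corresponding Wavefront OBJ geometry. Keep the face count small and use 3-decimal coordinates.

v -2.819 -2.923 -4.179
v -2.263 -3.705 -4.22
v -1.866 -3.479 -3.121
v -2.421 -2.697 -3.081
v -1.995 -3.371 -4.385
v -1.597 -3.145 -3.287
v -1.915 -2.934 -4.504
v -1.518 -2.708 -3.405
v -2.043 -2.494 -4.548
v -1.645 -2.269 -3.449
v -2.348 -2.153 -4.508
v -1.95 -1.928 -3.409
v -2.761 -1.989 -4.392
v -2.364 -1.763 -3.293
v -3.187 -2.038 -4.228
v -2.79 -1.812 -3.129
v -3.529 -2.29 -4.053
v -3.132 -2.064 -2.954
v -3.708 -2.687 -3.906
v -3.311 -2.461 -2.807
v -3.684 -3.138 -3.822
v -3.286 -2.912 -2.724
v -3.461 -3.54 -3.82
v -3.063 -3.314 -2.722
v -3.091 -3.8 -3.901
v -2.694 -3.575 -2.802
v -2.659 -3.86 -4.045
v -2.261 -3.634 -2.946
v -0.538 -0.946 -2.09
v 0.037 -1.29 -1.535
v -0.662 0.006 -1.37
v 0.295 -1.018 -1.851
v 0.289 -0.723 -2.242
v 0.02 -0.499 -2.585
v -0.426 -0.417 -2.771
v -0.908 -0.503 -2.74
v -1.272 -0.729 -2.503
v -1.403 -1.025 -2.135
v -1.26 -1.295 -1.752
v -0.887 -1.455 -1.476
v -0.403 -1.453 -1.396
v 3.965 1.016 -4.278
v 4.714 0.261 -3.996
v 3.735 1.264 -3.002
v 5.042 0.935 -4.068
v 4.865 1.646 -4.238
v 4.268 2.063 -4.427
v 3.528 1.989 -4.546
v 2.993 1.46 -4.539
v 2.913 0.724 -4.411
v 3.324 0.123 -4.22
v 4.036 -0.059 -4.056
f 2 1 5
f 2 5 3
f 3 5 6
f 3 6 4
f 5 1 7
f 5 7 6
f 6 7 8
f 6 8 4
f 7 1 9
f 7 9 8
f 8 9 10
f 8 10 4
f 9 1 11
f 9 11 10
f 10 11 12
f 10 12 4
f 11 1 13
f 11 13 12
f 12 13 14
f 12 14 4
f 13 1 15
f 13 15 14
f 14 15 16
f 14 16 4
f 15 1 17
f 15 17 16
f 16 17 18
f 16 18 4
f 17 1 19
f 17 19 18
f 18 19 20
f 18 20 4
f 19 1 21
f 19 21 20
f 20 21 22
f 20 22 4
f 21 1 23
f 21 23 22
f 22 23 24
f 22 24 4
f 23 1 25
f 23 25 24
f 24 25 26
f 24 26 4
f 25 1 27
f 25 27 26
f 26 27 28
f 26 28 4
f 27 1 2
f 27 2 28
f 28 2 3
f 28 3 4
f 30 29 32
f 30 32 31
f 32 29 33
f 32 33 31
f 33 29 34
f 33 34 31
f 34 29 35
f 34 35 31
f 35 29 36
f 35 36 31
f 36 29 37
f 36 37 31
f 37 29 38
f 37 38 31
f 38 29 39
f 38 39 31
f 39 29 40
f 39 40 31
f 40 29 41
f 40 41 31
f 41 29 30
f 41 30 31
f 43 42 45
f 43 45 44
f 45 42 46
f 45 46 44
f 46 42 47
f 46 47 44
f 47 42 48
f 47 48 44
f 48 42 49
f 48 49 44
f 49 42 50
f 49 50 44
f 50 42 51
f 50 51 44
f 51 42 52
f 51 52 44
f 52 42 43
f 52 43 44



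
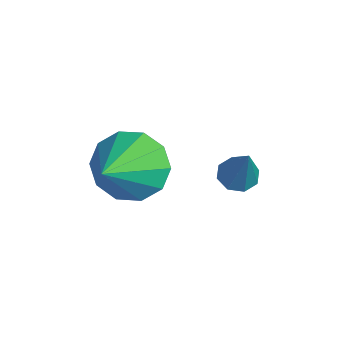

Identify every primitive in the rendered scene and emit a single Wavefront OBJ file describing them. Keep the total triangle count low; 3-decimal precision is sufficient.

v -3.794 0.418 0.884
v -3.121 1.123 0.495
v -2.286 -0.418 1.976
v -3.377 1.369 1.038
v -3.793 1.252 1.522
v -4.209 0.816 1.763
v -4.466 0.228 1.668
v -4.467 -0.288 1.274
v -4.21 -0.534 0.731
v -3.795 -0.416 0.247
v -3.379 0.02 0.006
v -3.121 0.608 0.101
v -3.209 2.979 0.753
v -2.824 2.66 0.55
v -2.391 3.081 2.147
v -2.751 3.06 0.478
v -2.947 3.413 0.567
v -3.296 3.512 0.765
v -3.595 3.298 0.956
v -3.667 2.898 1.028
v -3.471 2.545 0.938
v -3.122 2.446 0.741
f 2 1 4
f 2 4 3
f 4 1 5
f 4 5 3
f 5 1 6
f 5 6 3
f 6 1 7
f 6 7 3
f 7 1 8
f 7 8 3
f 8 1 9
f 8 9 3
f 9 1 10
f 9 10 3
f 10 1 11
f 10 11 3
f 11 1 12
f 11 12 3
f 12 1 2
f 12 2 3
f 14 13 16
f 14 16 15
f 16 13 17
f 16 17 15
f 17 13 18
f 17 18 15
f 18 13 19
f 18 19 15
f 19 13 20
f 19 20 15
f 20 13 21
f 20 21 15
f 21 13 22
f 21 22 15
f 22 13 14
f 22 14 15



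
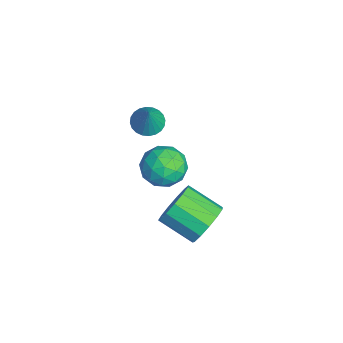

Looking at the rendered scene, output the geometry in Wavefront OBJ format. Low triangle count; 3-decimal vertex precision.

v -3.45 2.317 2.439
v -2.955 2.837 2.19
v -2.67 2.263 3.881
v -3.165 3.009 2.31
v -3.418 3.076 2.45
v -3.676 3.027 2.588
v -3.899 2.87 2.703
v -4.055 2.629 2.778
v -4.118 2.34 2.802
v -4.08 2.048 2.771
v -3.946 1.796 2.689
v -3.736 1.624 2.569
v -3.483 1.557 2.429
v -3.225 1.606 2.291
v -3.002 1.763 2.176
v -2.846 2.004 2.101
v -2.783 2.293 2.077
v -2.821 2.585 2.108
v 0.461 3.086 4.192
v 1.207 3.23 3.465
v -0.087 1.71 3.355
v 0.659 1.854 2.628
v 0.923 1.558 3.602
v 1.262 2.409 4.119
v -0.142 2.531 2.701
v 0.197 3.382 3.218
v 0.834 2.887 2.544
v 1.493 2.286 3.101
v -0.373 2.654 3.719
v 0.286 2.053 4.276
v 0.882 3.279 3.902
v 0.238 1.661 2.918
v 0.393 1.487 3.491
v 0.832 1.572 3.064
v 0.915 2.796 4.286
v 1.353 2.881 3.859
v 1.187 1.898 3.94
v -0.233 2.059 2.961
v 0.205 2.144 2.534
v 0.288 3.368 3.756
v 0.727 3.453 3.329
v -0.067 3.042 2.88
v 1.102 3.162 2.933
v 0.779 2.353 2.441
v 0.308 2.751 2.484
v 0.508 3.251 2.788
v 1.489 2.809 3.26
v 1.167 2 2.769
v 1.322 1.826 3.341
v 1.521 2.326 3.645
v 1.27 2.607 2.719
v -0.047 2.94 4.051
v -0.369 2.131 3.56
v -0.401 2.614 3.175
v -0.202 3.114 3.479
v 0.341 2.587 4.379
v 0.018 1.778 3.887
v 0.612 1.689 4.032
v 0.812 2.189 4.336
v -0.15 2.333 4.101
v 1.979 4.098 0.549
v 2.391 3.405 -0.124
v 1.493 2.11 0.658
v 1.081 2.802 1.331
v 2.76 3.428 0.338
v 1.862 2.133 1.12
v 2.881 3.664 0.867
v 1.983 2.369 1.649
v 2.716 4.037 1.295
v 1.817 2.742 2.077
v 2.317 4.43 1.486
v 1.418 3.134 2.268
v 1.81 4.717 1.38
v 0.912 3.421 2.162
v 1.358 4.807 1.01
v 0.459 3.512 1.792
v 1.102 4.672 0.493
v 0.204 3.377 1.276
v 1.126 4.355 -0.006
v 0.227 3.06 0.777
v 1.42 3.956 -0.328
v 0.521 2.661 0.454
v 1.892 3.602 -0.373
v 0.993 2.307 0.41
f 2 1 4
f 2 4 3
f 4 1 5
f 4 5 3
f 5 1 6
f 5 6 3
f 6 1 7
f 6 7 3
f 7 1 8
f 7 8 3
f 8 1 9
f 8 9 3
f 9 1 10
f 9 10 3
f 10 1 11
f 10 11 3
f 11 1 12
f 11 12 3
f 12 1 13
f 12 13 3
f 13 1 14
f 13 14 3
f 14 1 15
f 14 15 3
f 15 1 16
f 15 16 3
f 16 1 17
f 16 17 3
f 17 1 18
f 17 18 3
f 18 1 2
f 18 2 3
f 19 56 35
f 56 30 59
f 35 59 24
f 56 59 35
f 19 35 31
f 35 24 36
f 31 36 20
f 35 36 31
f 19 31 40
f 31 20 41
f 40 41 26
f 31 41 40
f 19 40 52
f 40 26 55
f 52 55 29
f 40 55 52
f 19 52 56
f 52 29 60
f 56 60 30
f 52 60 56
f 20 36 47
f 36 24 50
f 47 50 28
f 36 50 47
f 24 59 37
f 59 30 58
f 37 58 23
f 59 58 37
f 30 60 57
f 60 29 53
f 57 53 21
f 60 53 57
f 29 55 54
f 55 26 42
f 54 42 25
f 55 42 54
f 26 41 46
f 41 20 43
f 46 43 27
f 41 43 46
f 22 48 34
f 48 28 49
f 34 49 23
f 48 49 34
f 22 34 32
f 34 23 33
f 32 33 21
f 34 33 32
f 22 32 39
f 32 21 38
f 39 38 25
f 32 38 39
f 22 39 44
f 39 25 45
f 44 45 27
f 39 45 44
f 22 44 48
f 44 27 51
f 48 51 28
f 44 51 48
f 23 49 37
f 49 28 50
f 37 50 24
f 49 50 37
f 21 33 57
f 33 23 58
f 57 58 30
f 33 58 57
f 25 38 54
f 38 21 53
f 54 53 29
f 38 53 54
f 27 45 46
f 45 25 42
f 46 42 26
f 45 42 46
f 28 51 47
f 51 27 43
f 47 43 20
f 51 43 47
f 62 61 65
f 62 65 63
f 63 65 66
f 63 66 64
f 65 61 67
f 65 67 66
f 66 67 68
f 66 68 64
f 67 61 69
f 67 69 68
f 68 69 70
f 68 70 64
f 69 61 71
f 69 71 70
f 70 71 72
f 70 72 64
f 71 61 73
f 71 73 72
f 72 73 74
f 72 74 64
f 73 61 75
f 73 75 74
f 74 75 76
f 74 76 64
f 75 61 77
f 75 77 76
f 76 77 78
f 76 78 64
f 77 61 79
f 77 79 78
f 78 79 80
f 78 80 64
f 79 61 81
f 79 81 80
f 80 81 82
f 80 82 64
f 81 61 83
f 81 83 82
f 82 83 84
f 82 84 64
f 83 61 62
f 83 62 84
f 84 62 63
f 84 63 64



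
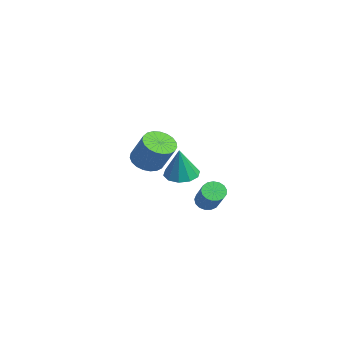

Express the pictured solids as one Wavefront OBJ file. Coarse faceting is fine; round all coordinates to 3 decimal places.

v -3.278 -3.492 -1.408
v -2.424 -3.528 -1.907
v -1.448 -3.064 -0.272
v -2.302 -3.028 0.228
v -2.534 -3.133 -1.953
v -1.558 -2.67 -0.318
v -2.772 -2.801 -1.905
v -1.796 -2.338 -0.27
v -3.098 -2.589 -1.771
v -2.122 -2.125 -0.136
v -3.455 -2.532 -1.574
v -2.479 -2.069 0.061
v -3.781 -2.641 -1.348
v -2.805 -2.178 0.287
v -4.021 -2.898 -1.133
v -3.045 -2.434 0.503
v -4.132 -3.257 -0.965
v -3.155 -2.793 0.671
v -4.095 -3.656 -0.873
v -3.119 -3.193 0.762
v -3.917 -4.028 -0.874
v -2.941 -3.564 0.761
v -3.629 -4.306 -0.968
v -2.653 -3.843 0.668
v -3.28 -4.444 -1.137
v -2.303 -3.981 0.498
v -2.93 -4.417 -1.353
v -1.954 -3.954 0.282
v -2.641 -4.23 -1.579
v -1.665 -3.767 0.057
v -2.462 -3.915 -1.775
v -1.486 -3.452 -0.139
v 2.721 -1.847 -2.007
v 3.132 -2.081 -2.466
v 4.551 -2.126 -1.173
v 4.139 -1.893 -0.713
v 3.163 -1.767 -2.489
v 4.582 -1.813 -1.196
v 3.093 -1.472 -2.402
v 4.512 -1.518 -1.109
v 2.937 -1.263 -2.224
v 4.356 -1.308 -0.93
v 2.732 -1.187 -1.996
v 4.151 -1.233 -0.703
v 2.524 -1.263 -1.77
v 3.943 -1.309 -0.477
v 2.361 -1.473 -1.599
v 3.78 -1.518 -0.306
v 2.281 -1.768 -1.521
v 3.699 -1.814 -0.228
v 2.301 -2.082 -1.554
v 3.72 -2.127 -0.261
v 2.417 -2.341 -1.691
v 3.836 -2.387 -0.398
v 2.603 -2.488 -1.9
v 4.022 -2.534 -0.607
v 2.816 -2.488 -2.134
v 4.235 -2.533 -0.841
v 3.007 -2.341 -2.338
v 4.426 -2.386 -1.045
v 1.496 -2.862 -0.483
v 2.138 -2.164 -0.547
v 1.964 -3.118 1.383
v 1.626 -1.926 -0.386
v 1.064 -2.045 -0.262
v 0.668 -2.477 -0.222
v 0.588 -3.055 -0.282
v 0.855 -3.56 -0.418
v 1.367 -3.798 -0.579
v 1.929 -3.679 -0.703
v 2.325 -3.247 -0.743
v 2.405 -2.668 -0.684
f 2 1 5
f 2 5 3
f 3 5 6
f 3 6 4
f 5 1 7
f 5 7 6
f 6 7 8
f 6 8 4
f 7 1 9
f 7 9 8
f 8 9 10
f 8 10 4
f 9 1 11
f 9 11 10
f 10 11 12
f 10 12 4
f 11 1 13
f 11 13 12
f 12 13 14
f 12 14 4
f 13 1 15
f 13 15 14
f 14 15 16
f 14 16 4
f 15 1 17
f 15 17 16
f 16 17 18
f 16 18 4
f 17 1 19
f 17 19 18
f 18 19 20
f 18 20 4
f 19 1 21
f 19 21 20
f 20 21 22
f 20 22 4
f 21 1 23
f 21 23 22
f 22 23 24
f 22 24 4
f 23 1 25
f 23 25 24
f 24 25 26
f 24 26 4
f 25 1 27
f 25 27 26
f 26 27 28
f 26 28 4
f 27 1 29
f 27 29 28
f 28 29 30
f 28 30 4
f 29 1 31
f 29 31 30
f 30 31 32
f 30 32 4
f 31 1 2
f 31 2 32
f 32 2 3
f 32 3 4
f 34 33 37
f 34 37 35
f 35 37 38
f 35 38 36
f 37 33 39
f 37 39 38
f 38 39 40
f 38 40 36
f 39 33 41
f 39 41 40
f 40 41 42
f 40 42 36
f 41 33 43
f 41 43 42
f 42 43 44
f 42 44 36
f 43 33 45
f 43 45 44
f 44 45 46
f 44 46 36
f 45 33 47
f 45 47 46
f 46 47 48
f 46 48 36
f 47 33 49
f 47 49 48
f 48 49 50
f 48 50 36
f 49 33 51
f 49 51 50
f 50 51 52
f 50 52 36
f 51 33 53
f 51 53 52
f 52 53 54
f 52 54 36
f 53 33 55
f 53 55 54
f 54 55 56
f 54 56 36
f 55 33 57
f 55 57 56
f 56 57 58
f 56 58 36
f 57 33 59
f 57 59 58
f 58 59 60
f 58 60 36
f 59 33 34
f 59 34 60
f 60 34 35
f 60 35 36
f 62 61 64
f 62 64 63
f 64 61 65
f 64 65 63
f 65 61 66
f 65 66 63
f 66 61 67
f 66 67 63
f 67 61 68
f 67 68 63
f 68 61 69
f 68 69 63
f 69 61 70
f 69 70 63
f 70 61 71
f 70 71 63
f 71 61 72
f 71 72 63
f 72 61 62
f 72 62 63



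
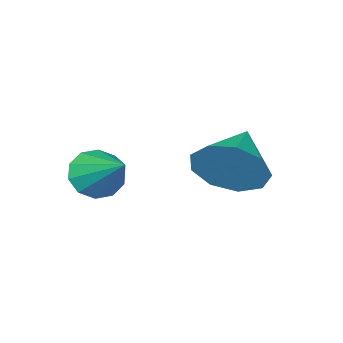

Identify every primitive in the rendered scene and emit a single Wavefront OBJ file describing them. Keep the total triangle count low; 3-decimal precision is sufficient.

v 0.575 -0.986 2.87
v 1.136 -1.183 3.783
v -0.735 -1.834 3.49
v 0.755 -0.546 3.851
v 0.29 -0.114 3.459
v -0.042 -0.09 2.792
v -0.085 -0.485 2.161
v 0.181 -1.114 1.862
v 0.631 -1.683 2.034
v 1.055 -1.926 2.598
v 1.254 -1.728 3.289
v 2.716 -3.708 2.281
v 3.415 -3.571 1.895
v 2.984 -2.152 3.319
v 3.051 -3.34 1.642
v 2.559 -3.248 1.633
v 2.126 -3.333 1.871
v 1.919 -3.561 2.266
v 2.017 -3.845 2.666
v 2.381 -4.077 2.92
v 2.873 -4.168 2.929
v 3.305 -4.083 2.691
v 3.512 -3.856 2.296
f 2 1 4
f 2 4 3
f 4 1 5
f 4 5 3
f 5 1 6
f 5 6 3
f 6 1 7
f 6 7 3
f 7 1 8
f 7 8 3
f 8 1 9
f 8 9 3
f 9 1 10
f 9 10 3
f 10 1 11
f 10 11 3
f 11 1 2
f 11 2 3
f 13 12 15
f 13 15 14
f 15 12 16
f 15 16 14
f 16 12 17
f 16 17 14
f 17 12 18
f 17 18 14
f 18 12 19
f 18 19 14
f 19 12 20
f 19 20 14
f 20 12 21
f 20 21 14
f 21 12 22
f 21 22 14
f 22 12 23
f 22 23 14
f 23 12 13
f 23 13 14



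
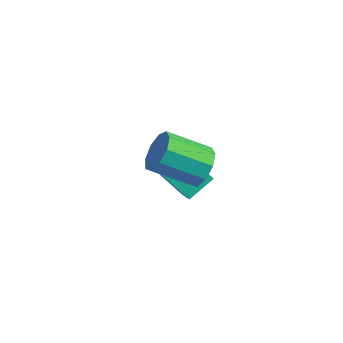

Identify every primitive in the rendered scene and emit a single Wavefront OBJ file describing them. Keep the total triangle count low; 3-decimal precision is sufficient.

v -3.024 -1.095 -3.954
v -2.65 0.067 -3.353
v -1.293 -0.97 -5.273
v -0.919 0.192 -4.672
v -2.021 -2.052 -2.728
v -1.647 -0.89 -2.127
v -0.29 -1.927 -4.047
v 0.084 -0.765 -3.446
v 0.786 -2.603 -0.526
v 1.391 -3.287 -0.301
v -0.061 -4.24 0.71
v -0.666 -3.557 0.486
v 1.402 -2.827 0.148
v -0.05 -3.78 1.159
v 1.125 -2.262 0.282
v -0.327 -3.216 1.294
v 0.689 -1.857 0.038
v -0.763 -2.811 1.05
v 0.298 -1.801 -0.47
v -1.153 -2.755 0.542
v 0.136 -2.121 -1.004
v -1.316 -3.074 0.008
v 0.278 -2.666 -1.314
v -1.174 -3.619 -0.302
v 0.657 -3.181 -1.256
v -0.795 -4.135 -0.244
v 1.097 -3.427 -0.856
v -0.355 -4.38 0.156
f 2 4 1
f 5 2 1
f 1 4 3
f 3 5 1
f 2 8 4
f 6 2 5
f 6 8 2
f 4 8 3
f 7 5 3
f 3 8 7
f 7 6 5
f 8 6 7
f 10 9 13
f 10 13 11
f 11 13 14
f 11 14 12
f 13 9 15
f 13 15 14
f 14 15 16
f 14 16 12
f 15 9 17
f 15 17 16
f 16 17 18
f 16 18 12
f 17 9 19
f 17 19 18
f 18 19 20
f 18 20 12
f 19 9 21
f 19 21 20
f 20 21 22
f 20 22 12
f 21 9 23
f 21 23 22
f 22 23 24
f 22 24 12
f 23 9 25
f 23 25 24
f 24 25 26
f 24 26 12
f 25 9 27
f 25 27 26
f 26 27 28
f 26 28 12
f 27 9 10
f 27 10 28
f 28 10 11
f 28 11 12



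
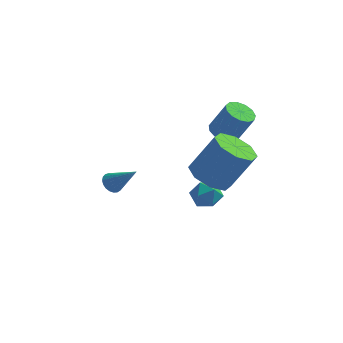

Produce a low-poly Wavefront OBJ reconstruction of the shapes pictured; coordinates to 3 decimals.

v 2.806 -0.322 1.441
v 3.734 -0.23 0.877
v 4.803 0.134 2.695
v 3.874 0.042 3.259
v 3.339 0.5 0.963
v 4.408 0.864 2.781
v 2.631 0.748 1.329
v 3.7 1.112 3.147
v 2.026 0.37 1.761
v 3.095 0.733 3.579
v 1.877 -0.414 2.005
v 2.946 -0.05 3.823
v 2.272 -1.144 1.919
v 3.341 -0.78 3.737
v 2.98 -1.392 1.553
v 4.049 -1.028 3.371
v 3.585 -1.013 1.121
v 4.654 -0.65 2.939
v 2.962 2.55 2.362
v 3.388 1.976 2.133
v 4.143 1.956 3.589
v 3.718 2.53 3.818
v 3.597 2.329 2.03
v 4.352 2.308 3.485
v 3.605 2.751 2.032
v 4.36 2.731 3.487
v 3.409 3.11 2.138
v 4.164 3.089 3.594
v 3.071 3.291 2.316
v 3.826 3.27 3.772
v 2.699 3.237 2.509
v 3.454 3.216 3.964
v 2.41 2.965 2.655
v 3.165 2.944 4.11
v 2.297 2.561 2.708
v 3.052 2.541 4.163
v 2.395 2.154 2.651
v 3.15 2.133 4.107
v 2.673 1.873 2.503
v 3.428 1.852 3.958
v 3.043 1.807 2.31
v 3.799 1.786 3.765
v 2.201 0.886 -0.069
v 2.916 0.743 0.26
v 2.244 -0.263 -0.66
v 2.959 -0.406 -0.331
v 2.304 -0.388 0.127
v 2.278 0.322 0.492
v 2.882 0.158 -0.892
v 2.856 0.868 -0.527
v 3.337 0.294 -0.249
v 2.979 -0.044 0.381
v 2.181 0.524 -0.781
v 1.823 0.186 -0.151
v -2.18 2.706 -1.887
v -1.762 2.864 -2.257
v -0.96 2.334 -0.673
v -1.811 3.072 -2.145
v -1.924 3.216 -1.988
v -2.08 3.272 -1.813
v -2.254 3.23 -1.652
v -2.415 3.098 -1.53
v -2.535 2.897 -1.471
v -2.594 2.664 -1.483
v -2.581 2.437 -1.566
v -2.499 2.257 -1.703
v -2.361 2.155 -1.873
v -2.192 2.148 -2.045
v -2.021 2.237 -2.189
v -1.877 2.407 -2.282
v -1.786 2.629 -2.306
f 2 1 5
f 2 5 3
f 3 5 6
f 3 6 4
f 5 1 7
f 5 7 6
f 6 7 8
f 6 8 4
f 7 1 9
f 7 9 8
f 8 9 10
f 8 10 4
f 9 1 11
f 9 11 10
f 10 11 12
f 10 12 4
f 11 1 13
f 11 13 12
f 12 13 14
f 12 14 4
f 13 1 15
f 13 15 14
f 14 15 16
f 14 16 4
f 15 1 17
f 15 17 16
f 16 17 18
f 16 18 4
f 17 1 2
f 17 2 18
f 18 2 3
f 18 3 4
f 20 19 23
f 20 23 21
f 21 23 24
f 21 24 22
f 23 19 25
f 23 25 24
f 24 25 26
f 24 26 22
f 25 19 27
f 25 27 26
f 26 27 28
f 26 28 22
f 27 19 29
f 27 29 28
f 28 29 30
f 28 30 22
f 29 19 31
f 29 31 30
f 30 31 32
f 30 32 22
f 31 19 33
f 31 33 32
f 32 33 34
f 32 34 22
f 33 19 35
f 33 35 34
f 34 35 36
f 34 36 22
f 35 19 37
f 35 37 36
f 36 37 38
f 36 38 22
f 37 19 39
f 37 39 38
f 38 39 40
f 38 40 22
f 39 19 41
f 39 41 40
f 40 41 42
f 40 42 22
f 41 19 20
f 41 20 42
f 42 20 21
f 42 21 22
f 43 54 48
f 43 48 44
f 43 44 50
f 43 50 53
f 43 53 54
f 44 48 52
f 48 54 47
f 54 53 45
f 53 50 49
f 50 44 51
f 46 52 47
f 46 47 45
f 46 45 49
f 46 49 51
f 46 51 52
f 47 52 48
f 45 47 54
f 49 45 53
f 51 49 50
f 52 51 44
f 56 55 58
f 56 58 57
f 58 55 59
f 58 59 57
f 59 55 60
f 59 60 57
f 60 55 61
f 60 61 57
f 61 55 62
f 61 62 57
f 62 55 63
f 62 63 57
f 63 55 64
f 63 64 57
f 64 55 65
f 64 65 57
f 65 55 66
f 65 66 57
f 66 55 67
f 66 67 57
f 67 55 68
f 67 68 57
f 68 55 69
f 68 69 57
f 69 55 70
f 69 70 57
f 70 55 71
f 70 71 57
f 71 55 56
f 71 56 57



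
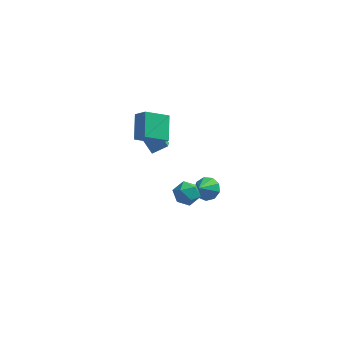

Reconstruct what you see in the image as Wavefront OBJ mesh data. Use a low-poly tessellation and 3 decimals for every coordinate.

v 0.393 -1.345 1.084
v 1.099 -1.17 0.602
v 0.141 -2.49 0.298
v 0.847 -2.315 -0.184
v 0.938 -2.572 0.645
v 1.093 -1.864 1.131
v 0.147 -1.796 -0.231
v 0.302 -1.088 0.255
v 0.947 -1.448 -0.21
v 1.436 -1.927 0.331
v -0.196 -1.733 0.569
v 0.293 -2.212 1.11
v 1.37 3.186 -4.36
v 1.878 2.603 -4.688
v 0.95 2.234 -3.32
v 2.16 2.91 -4.293
v 2.073 3.346 -3.929
v 1.657 3.707 -3.766
v 1.106 3.824 -3.881
v 0.679 3.643 -4.22
v 0.575 3.247 -4.624
v 0.843 2.823 -4.904
v 1.357 2.569 -4.929
v -1.284 0.829 2.357
v -2.593 0.153 3.245
v -1.412 2.295 3.285
v -2.72 1.619 4.173
v -0.64 0.461 3.027
v -1.948 -0.215 3.915
v -0.767 1.927 3.955
v -2.076 1.251 4.843
v -2.591 3.384 0.132
v -1.685 3.718 0.616
v -2.62 4.247 -0.41
v -1.715 4.582 0.074
v -1.905 2.838 -0.774
v -1 3.173 -0.29
v -1.935 3.702 -1.316
v -1.029 4.036 -0.832
f 1 12 6
f 1 6 2
f 1 2 8
f 1 8 11
f 1 11 12
f 2 6 10
f 6 12 5
f 12 11 3
f 11 8 7
f 8 2 9
f 4 10 5
f 4 5 3
f 4 3 7
f 4 7 9
f 4 9 10
f 5 10 6
f 3 5 12
f 7 3 11
f 9 7 8
f 10 9 2
f 14 13 16
f 14 16 15
f 16 13 17
f 16 17 15
f 17 13 18
f 17 18 15
f 18 13 19
f 18 19 15
f 19 13 20
f 19 20 15
f 20 13 21
f 20 21 15
f 21 13 22
f 21 22 15
f 22 13 23
f 22 23 15
f 23 13 14
f 23 14 15
f 25 27 24
f 28 25 24
f 24 27 26
f 26 28 24
f 25 31 27
f 29 25 28
f 29 31 25
f 27 31 26
f 30 28 26
f 26 31 30
f 30 29 28
f 31 29 30
f 33 35 32
f 36 33 32
f 32 35 34
f 34 36 32
f 33 39 35
f 37 33 36
f 37 39 33
f 35 39 34
f 38 36 34
f 34 39 38
f 38 37 36
f 39 37 38



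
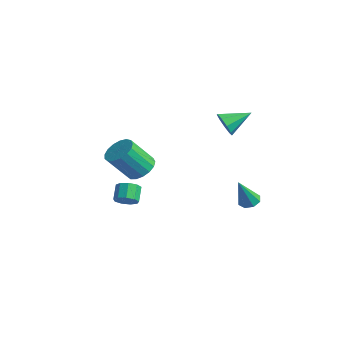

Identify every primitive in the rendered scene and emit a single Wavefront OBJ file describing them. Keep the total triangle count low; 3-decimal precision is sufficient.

v 0.277 2.767 3.632
v 0.585 2.331 4.344
v 0.783 4.293 4.348
v 1.024 2.382 3.925
v 1.113 2.613 3.369
v 0.81 2.916 2.936
v 0.258 3.149 2.829
v -0.285 3.204 3.098
v -0.566 3.054 3.617
v -0.452 2.77 4.143
v 0.002 2.484 4.43
v -1.63 -2.677 -1.748
v -1.104 -2.157 -1.725
v -1.705 -1.583 -0.988
v -2.23 -2.103 -1.012
v -1.441 -2.046 -2.086
v -2.041 -1.472 -1.349
v -1.866 -2.23 -2.289
v -2.467 -1.657 -1.553
v -2.181 -2.624 -2.239
v -2.781 -2.05 -1.503
v -2.238 -3.042 -1.96
v -2.838 -2.468 -1.223
v -2.01 -3.289 -1.581
v -2.611 -2.716 -0.845
v -1.604 -3.25 -1.281
v -2.205 -2.676 -0.545
v -1.211 -2.943 -1.199
v -1.811 -2.369 -0.463
v -1.013 -2.511 -1.374
v -1.614 -1.937 -0.638
v 0.579 -3.122 2.03
v 1.1 -2.531 2.595
v 0.722 -3.746 4.215
v 0.201 -4.338 3.65
v 0.669 -2.36 2.623
v 0.291 -3.575 4.243
v 0.217 -2.364 2.515
v -0.16 -3.579 4.135
v -0.151 -2.542 2.296
v -0.529 -3.757 3.916
v -0.353 -2.852 2.015
v -0.73 -4.068 3.636
v -0.341 -3.225 1.739
v -0.718 -4.44 3.359
v -0.118 -3.574 1.529
v -0.496 -4.789 3.149
v 0.264 -3.82 1.434
v -0.113 -5.035 3.054
v 0.718 -3.906 1.475
v 0.341 -5.121 3.095
v 1.141 -3.812 1.644
v 0.763 -5.027 3.264
v 1.434 -3.561 1.901
v 1.057 -4.776 3.521
v 1.532 -3.209 2.187
v 1.155 -4.424 3.807
v 1.411 -2.837 2.438
v 1.034 -4.052 4.058
v 2.317 3.07 -1.734
v 2.965 2.896 -1.895
v 2.523 2.11 0.134
v 2.936 3.363 -1.651
v 2.545 3.659 -1.456
v 2.02 3.61 -1.423
v 1.669 3.245 -1.572
v 1.698 2.777 -1.816
v 2.089 2.481 -2.011
v 2.614 2.53 -2.044
f 2 1 4
f 2 4 3
f 4 1 5
f 4 5 3
f 5 1 6
f 5 6 3
f 6 1 7
f 6 7 3
f 7 1 8
f 7 8 3
f 8 1 9
f 8 9 3
f 9 1 10
f 9 10 3
f 10 1 11
f 10 11 3
f 11 1 2
f 11 2 3
f 13 12 16
f 13 16 14
f 14 16 17
f 14 17 15
f 16 12 18
f 16 18 17
f 17 18 19
f 17 19 15
f 18 12 20
f 18 20 19
f 19 20 21
f 19 21 15
f 20 12 22
f 20 22 21
f 21 22 23
f 21 23 15
f 22 12 24
f 22 24 23
f 23 24 25
f 23 25 15
f 24 12 26
f 24 26 25
f 25 26 27
f 25 27 15
f 26 12 28
f 26 28 27
f 27 28 29
f 27 29 15
f 28 12 30
f 28 30 29
f 29 30 31
f 29 31 15
f 30 12 13
f 30 13 31
f 31 13 14
f 31 14 15
f 33 32 36
f 33 36 34
f 34 36 37
f 34 37 35
f 36 32 38
f 36 38 37
f 37 38 39
f 37 39 35
f 38 32 40
f 38 40 39
f 39 40 41
f 39 41 35
f 40 32 42
f 40 42 41
f 41 42 43
f 41 43 35
f 42 32 44
f 42 44 43
f 43 44 45
f 43 45 35
f 44 32 46
f 44 46 45
f 45 46 47
f 45 47 35
f 46 32 48
f 46 48 47
f 47 48 49
f 47 49 35
f 48 32 50
f 48 50 49
f 49 50 51
f 49 51 35
f 50 32 52
f 50 52 51
f 51 52 53
f 51 53 35
f 52 32 54
f 52 54 53
f 53 54 55
f 53 55 35
f 54 32 56
f 54 56 55
f 55 56 57
f 55 57 35
f 56 32 58
f 56 58 57
f 57 58 59
f 57 59 35
f 58 32 33
f 58 33 59
f 59 33 34
f 59 34 35
f 61 60 63
f 61 63 62
f 63 60 64
f 63 64 62
f 64 60 65
f 64 65 62
f 65 60 66
f 65 66 62
f 66 60 67
f 66 67 62
f 67 60 68
f 67 68 62
f 68 60 69
f 68 69 62
f 69 60 61
f 69 61 62



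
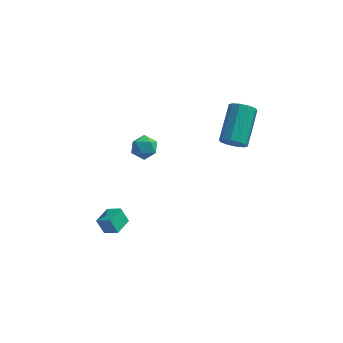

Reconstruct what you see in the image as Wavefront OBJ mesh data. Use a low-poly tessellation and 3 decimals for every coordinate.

v -3.503 -1.616 -3.631
v -3.913 -1.428 -2.852
v -3.114 -0.651 -3.658
v -3.524 -0.464 -2.879
v -2.776 -1.896 -3.181
v -3.186 -1.709 -2.402
v -2.387 -0.932 -3.208
v -2.797 -0.744 -2.429
v -2.251 1.702 -0.297
v -1.928 2.25 0.094
v -1.952 0.91 0.566
v -1.629 1.458 0.957
v -2.372 1.444 0.877
v -2.556 1.933 0.344
v -1.324 1.227 0.316
v -1.508 1.716 -0.217
v -1.355 1.956 0.473
v -2.002 2.09 0.82
v -1.878 1.07 -0.16
v -2.525 1.204 0.187
v 2.55 0.119 2.75
v 3.048 0.316 2.3
v 3.329 2.118 3.4
v 2.83 1.921 3.85
v 2.67 0.464 2.153
v 2.95 2.267 3.253
v 2.245 0.481 2.234
v 2.526 2.283 3.334
v 1.937 0.359 2.512
v 2.217 2.162 3.612
v 1.863 0.146 2.881
v 2.143 1.948 3.981
v 2.051 -0.078 3.2
v 2.332 1.724 4.3
v 2.43 -0.227 3.347
v 2.71 1.576 4.447
v 2.854 -0.243 3.266
v 3.135 1.559 4.366
v 3.163 -0.122 2.988
v 3.443 1.681 4.088
v 3.237 0.092 2.619
v 3.517 1.894 3.719
f 2 4 1
f 5 2 1
f 1 4 3
f 3 5 1
f 2 8 4
f 6 2 5
f 6 8 2
f 4 8 3
f 7 5 3
f 3 8 7
f 7 6 5
f 8 6 7
f 9 20 14
f 9 14 10
f 9 10 16
f 9 16 19
f 9 19 20
f 10 14 18
f 14 20 13
f 20 19 11
f 19 16 15
f 16 10 17
f 12 18 13
f 12 13 11
f 12 11 15
f 12 15 17
f 12 17 18
f 13 18 14
f 11 13 20
f 15 11 19
f 17 15 16
f 18 17 10
f 22 21 25
f 22 25 23
f 23 25 26
f 23 26 24
f 25 21 27
f 25 27 26
f 26 27 28
f 26 28 24
f 27 21 29
f 27 29 28
f 28 29 30
f 28 30 24
f 29 21 31
f 29 31 30
f 30 31 32
f 30 32 24
f 31 21 33
f 31 33 32
f 32 33 34
f 32 34 24
f 33 21 35
f 33 35 34
f 34 35 36
f 34 36 24
f 35 21 37
f 35 37 36
f 36 37 38
f 36 38 24
f 37 21 39
f 37 39 38
f 38 39 40
f 38 40 24
f 39 21 41
f 39 41 40
f 40 41 42
f 40 42 24
f 41 21 22
f 41 22 42
f 42 22 23
f 42 23 24



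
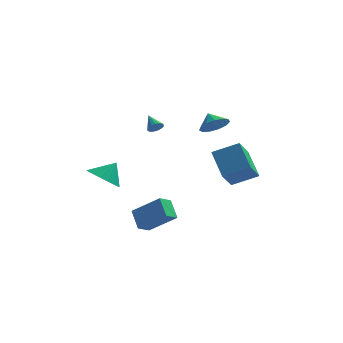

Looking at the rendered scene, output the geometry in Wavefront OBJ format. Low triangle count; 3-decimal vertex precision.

v 1.876 0.551 3.424
v 2.697 0.965 3.563
v 1.444 1.189 4.076
v 2.47 1.218 3.164
v 2.054 1.259 2.848
v 1.582 1.076 2.715
v 1.203 0.725 2.807
v 1.038 0.32 3.094
v 1.139 -0.013 3.487
v 1.474 -0.166 3.859
v 1.937 -0.092 4.093
v 2.381 0.186 4.115
v 2.664 0.58 3.917
v -1.577 1.761 2.595
v -1.14 1.852 2.843
v -2.083 2.539 3.205
v -1.128 1.987 2.68
v -1.193 2.084 2.503
v -1.324 2.125 2.342
v -1.499 2.103 2.224
v -1.688 2.021 2.171
v -1.857 1.895 2.191
v -1.978 1.746 2.281
v -2.03 1.6 2.425
v -2.003 1.481 2.599
v -1.902 1.411 2.772
v -1.746 1.401 2.915
v -1.56 1.454 3.002
v -1.377 1.56 3.019
v -1.228 1.7 2.963
v 2.641 3.521 -2.642
v 2.209 2.163 -1.326
v 1.89 4.981 -1.383
v 1.457 3.623 -0.066
v 4.243 3.717 -1.914
v 3.81 2.359 -0.597
v 3.491 5.177 -0.654
v 3.059 3.819 0.662
v -0.463 -2.856 -2.175
v -0.932 -1.91 -1.303
v -2.08 -2.5 -3.433
v -2.55 -1.553 -2.561
v 0.07 -2.147 -2.659
v -0.4 -1.2 -1.787
v -1.548 -1.79 -3.917
v -2.017 -0.844 -3.045
v -3.877 -3.312 0.734
v -3.141 -4.101 0.684
v -3.203 -2.748 1.746
v -2.964 -3.771 0.383
v -2.968 -3.35 0.151
v -3.152 -2.921 0.035
v -3.479 -2.57 0.057
v -3.885 -2.365 0.213
v -4.289 -2.348 0.472
v -4.612 -2.522 0.783
v -4.789 -2.852 1.085
v -4.785 -3.273 1.316
v -4.601 -3.702 1.433
v -4.274 -4.053 1.411
v -3.868 -4.258 1.255
v -3.464 -4.275 0.995
f 2 1 4
f 2 4 3
f 4 1 5
f 4 5 3
f 5 1 6
f 5 6 3
f 6 1 7
f 6 7 3
f 7 1 8
f 7 8 3
f 8 1 9
f 8 9 3
f 9 1 10
f 9 10 3
f 10 1 11
f 10 11 3
f 11 1 12
f 11 12 3
f 12 1 13
f 12 13 3
f 13 1 2
f 13 2 3
f 15 14 17
f 15 17 16
f 17 14 18
f 17 18 16
f 18 14 19
f 18 19 16
f 19 14 20
f 19 20 16
f 20 14 21
f 20 21 16
f 21 14 22
f 21 22 16
f 22 14 23
f 22 23 16
f 23 14 24
f 23 24 16
f 24 14 25
f 24 25 16
f 25 14 26
f 25 26 16
f 26 14 27
f 26 27 16
f 27 14 28
f 27 28 16
f 28 14 29
f 28 29 16
f 29 14 30
f 29 30 16
f 30 14 15
f 30 15 16
f 32 34 31
f 35 32 31
f 31 34 33
f 33 35 31
f 32 38 34
f 36 32 35
f 36 38 32
f 34 38 33
f 37 35 33
f 33 38 37
f 37 36 35
f 38 36 37
f 40 42 39
f 43 40 39
f 39 42 41
f 41 43 39
f 40 46 42
f 44 40 43
f 44 46 40
f 42 46 41
f 45 43 41
f 41 46 45
f 45 44 43
f 46 44 45
f 48 47 50
f 48 50 49
f 50 47 51
f 50 51 49
f 51 47 52
f 51 52 49
f 52 47 53
f 52 53 49
f 53 47 54
f 53 54 49
f 54 47 55
f 54 55 49
f 55 47 56
f 55 56 49
f 56 47 57
f 56 57 49
f 57 47 58
f 57 58 49
f 58 47 59
f 58 59 49
f 59 47 60
f 59 60 49
f 60 47 61
f 60 61 49
f 61 47 62
f 61 62 49
f 62 47 48
f 62 48 49

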